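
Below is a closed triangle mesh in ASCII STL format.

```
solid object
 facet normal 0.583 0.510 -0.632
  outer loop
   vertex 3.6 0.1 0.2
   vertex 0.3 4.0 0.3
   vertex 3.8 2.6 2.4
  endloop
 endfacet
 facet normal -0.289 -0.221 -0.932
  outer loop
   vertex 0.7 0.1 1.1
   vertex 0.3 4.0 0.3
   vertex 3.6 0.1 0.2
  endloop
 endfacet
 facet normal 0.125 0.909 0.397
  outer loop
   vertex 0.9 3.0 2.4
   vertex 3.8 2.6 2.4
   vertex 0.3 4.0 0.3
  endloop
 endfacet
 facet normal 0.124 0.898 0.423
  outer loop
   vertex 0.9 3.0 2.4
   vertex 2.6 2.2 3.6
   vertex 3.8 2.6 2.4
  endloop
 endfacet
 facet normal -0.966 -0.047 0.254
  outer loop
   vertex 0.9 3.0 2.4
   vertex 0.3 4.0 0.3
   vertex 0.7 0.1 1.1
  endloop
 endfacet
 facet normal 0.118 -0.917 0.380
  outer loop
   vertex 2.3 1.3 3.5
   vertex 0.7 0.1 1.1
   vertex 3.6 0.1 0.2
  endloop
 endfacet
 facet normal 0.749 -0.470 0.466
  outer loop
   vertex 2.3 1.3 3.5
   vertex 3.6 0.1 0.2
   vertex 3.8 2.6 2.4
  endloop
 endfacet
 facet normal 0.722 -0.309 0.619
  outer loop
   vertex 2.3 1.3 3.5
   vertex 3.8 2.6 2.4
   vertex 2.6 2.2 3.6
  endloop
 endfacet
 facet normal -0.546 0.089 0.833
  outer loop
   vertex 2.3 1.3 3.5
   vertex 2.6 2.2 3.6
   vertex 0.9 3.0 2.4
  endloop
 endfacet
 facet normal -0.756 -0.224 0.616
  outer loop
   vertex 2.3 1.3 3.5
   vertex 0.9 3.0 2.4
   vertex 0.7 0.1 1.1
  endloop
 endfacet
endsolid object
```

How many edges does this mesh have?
15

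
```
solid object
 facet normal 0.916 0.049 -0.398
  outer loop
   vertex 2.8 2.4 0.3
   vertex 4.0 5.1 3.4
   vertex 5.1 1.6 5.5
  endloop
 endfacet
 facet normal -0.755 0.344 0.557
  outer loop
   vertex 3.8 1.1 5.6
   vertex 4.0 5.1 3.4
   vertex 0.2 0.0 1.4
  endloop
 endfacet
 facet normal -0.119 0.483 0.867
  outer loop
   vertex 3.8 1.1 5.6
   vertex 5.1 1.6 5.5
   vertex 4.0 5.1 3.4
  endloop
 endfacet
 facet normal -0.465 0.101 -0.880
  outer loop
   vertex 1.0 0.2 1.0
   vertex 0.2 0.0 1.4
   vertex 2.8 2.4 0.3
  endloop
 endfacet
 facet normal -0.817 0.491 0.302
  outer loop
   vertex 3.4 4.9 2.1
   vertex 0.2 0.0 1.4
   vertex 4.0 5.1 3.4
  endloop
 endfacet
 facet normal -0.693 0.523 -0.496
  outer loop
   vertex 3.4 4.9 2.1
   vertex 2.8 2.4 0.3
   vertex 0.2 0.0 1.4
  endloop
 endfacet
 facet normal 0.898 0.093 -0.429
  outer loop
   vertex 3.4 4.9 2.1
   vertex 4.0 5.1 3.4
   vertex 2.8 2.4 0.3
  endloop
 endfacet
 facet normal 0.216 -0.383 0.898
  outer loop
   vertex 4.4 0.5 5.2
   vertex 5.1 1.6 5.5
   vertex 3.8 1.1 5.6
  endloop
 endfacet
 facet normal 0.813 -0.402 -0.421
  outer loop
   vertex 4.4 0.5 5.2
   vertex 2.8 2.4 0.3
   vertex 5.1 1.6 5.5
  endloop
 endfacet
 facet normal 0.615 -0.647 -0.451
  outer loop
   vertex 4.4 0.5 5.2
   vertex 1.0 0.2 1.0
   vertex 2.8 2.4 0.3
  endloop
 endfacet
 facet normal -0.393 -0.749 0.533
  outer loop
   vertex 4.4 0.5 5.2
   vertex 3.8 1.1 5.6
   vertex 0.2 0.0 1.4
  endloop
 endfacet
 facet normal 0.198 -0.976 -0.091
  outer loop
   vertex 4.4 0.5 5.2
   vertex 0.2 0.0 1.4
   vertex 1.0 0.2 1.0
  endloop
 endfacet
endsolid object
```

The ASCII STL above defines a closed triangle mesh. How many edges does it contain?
18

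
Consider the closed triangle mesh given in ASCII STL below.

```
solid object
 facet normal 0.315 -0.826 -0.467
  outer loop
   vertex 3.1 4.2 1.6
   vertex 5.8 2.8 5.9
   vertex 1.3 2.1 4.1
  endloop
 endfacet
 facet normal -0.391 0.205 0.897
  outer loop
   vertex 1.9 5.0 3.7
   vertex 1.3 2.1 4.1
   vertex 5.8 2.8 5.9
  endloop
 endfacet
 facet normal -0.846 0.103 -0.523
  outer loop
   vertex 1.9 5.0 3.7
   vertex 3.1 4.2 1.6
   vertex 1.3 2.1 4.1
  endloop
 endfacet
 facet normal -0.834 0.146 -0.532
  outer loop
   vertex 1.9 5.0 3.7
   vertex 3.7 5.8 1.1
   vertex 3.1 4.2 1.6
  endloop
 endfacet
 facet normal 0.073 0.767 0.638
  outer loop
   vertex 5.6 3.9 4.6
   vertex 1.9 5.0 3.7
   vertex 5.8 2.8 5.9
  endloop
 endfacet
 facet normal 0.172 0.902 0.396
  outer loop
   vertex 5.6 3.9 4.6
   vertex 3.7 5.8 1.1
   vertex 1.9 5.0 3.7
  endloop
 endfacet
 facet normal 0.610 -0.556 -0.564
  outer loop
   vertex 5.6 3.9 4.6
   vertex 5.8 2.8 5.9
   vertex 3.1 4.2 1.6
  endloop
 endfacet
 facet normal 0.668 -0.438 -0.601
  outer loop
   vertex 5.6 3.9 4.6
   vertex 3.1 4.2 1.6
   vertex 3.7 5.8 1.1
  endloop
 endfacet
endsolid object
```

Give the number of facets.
8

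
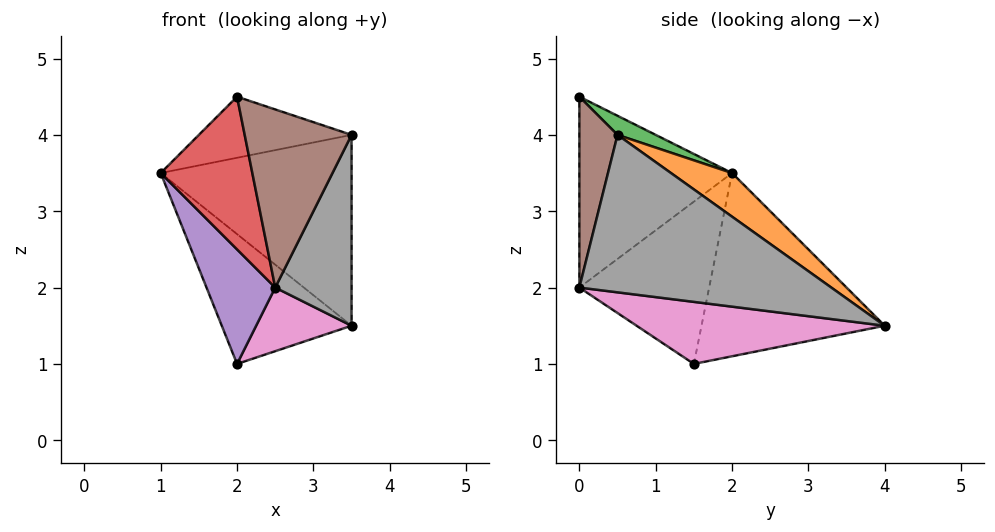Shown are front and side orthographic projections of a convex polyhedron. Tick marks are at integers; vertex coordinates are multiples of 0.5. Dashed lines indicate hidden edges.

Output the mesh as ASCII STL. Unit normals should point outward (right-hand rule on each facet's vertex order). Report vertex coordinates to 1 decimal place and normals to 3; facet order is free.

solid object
 facet normal -0.746 0.529 -0.404
  outer loop
   vertex 2.0 1.5 1.0
   vertex 1.0 2.0 3.5
   vertex 3.5 4.0 1.5
  endloop
 endfacet
 facet normal 0.183 0.571 0.800
  outer loop
   vertex 3.5 0.5 4.0
   vertex 3.5 4.0 1.5
   vertex 1.0 2.0 3.5
  endloop
 endfacet
 facet normal 0.123 0.492 0.862
  outer loop
   vertex 3.5 0.5 4.0
   vertex 1.0 2.0 3.5
   vertex 2.0 0.0 4.5
  endloop
 endfacet
 facet normal -0.845 -0.507 -0.169
  outer loop
   vertex 2.5 0.0 2.0
   vertex 2.0 0.0 4.5
   vertex 1.0 2.0 3.5
  endloop
 endfacet
 facet normal -0.855 -0.453 -0.252
  outer loop
   vertex 2.5 0.0 2.0
   vertex 1.0 2.0 3.5
   vertex 2.0 1.5 1.0
  endloop
 endfacet
 facet normal 0.336 -0.940 0.067
  outer loop
   vertex 2.5 0.0 2.0
   vertex 3.5 0.5 4.0
   vertex 2.0 0.0 4.5
  endloop
 endfacet
 facet normal 0.658 -0.253 -0.709
  outer loop
   vertex 2.5 0.0 2.0
   vertex 2.0 1.5 1.0
   vertex 3.5 4.0 1.5
  endloop
 endfacet
 facet normal 0.887 -0.269 -0.376
  outer loop
   vertex 2.5 0.0 2.0
   vertex 3.5 4.0 1.5
   vertex 3.5 0.5 4.0
  endloop
 endfacet
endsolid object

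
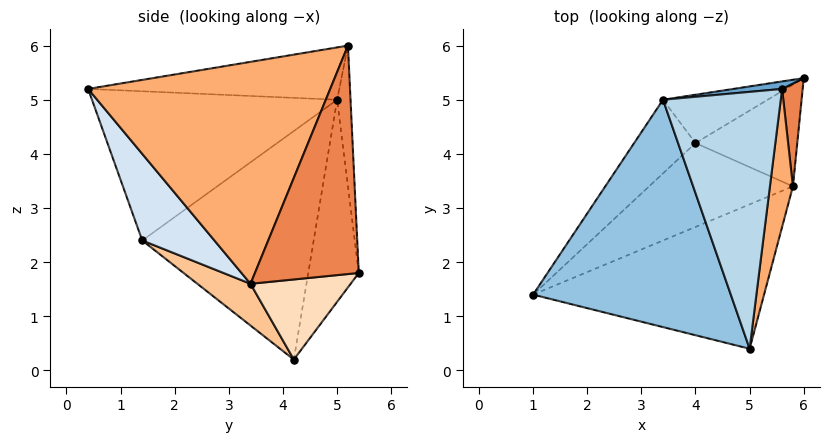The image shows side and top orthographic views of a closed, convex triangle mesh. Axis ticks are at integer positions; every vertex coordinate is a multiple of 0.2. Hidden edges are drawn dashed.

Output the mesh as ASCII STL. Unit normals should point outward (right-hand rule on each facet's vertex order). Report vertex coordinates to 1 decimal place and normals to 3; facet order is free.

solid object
 facet normal -0.107 0.994 0.037
  outer loop
   vertex 3.4 5.0 5.0
   vertex 5.6 5.2 6.0
   vertex 6.0 5.4 1.8
  endloop
 endfacet
 facet normal -0.593 -0.172 0.786
  outer loop
   vertex 3.4 5.0 5.0
   vertex 1.0 1.4 2.4
   vertex 5.0 0.4 5.2
  endloop
 endfacet
 facet normal -0.404 -0.101 0.909
  outer loop
   vertex 3.4 5.0 5.0
   vertex 5.0 0.4 5.2
   vertex 5.6 5.2 6.0
  endloop
 endfacet
 facet normal 0.223 -0.773 -0.594
  outer loop
   vertex 5.8 3.4 1.6
   vertex 5.0 0.4 5.2
   vertex 1.0 1.4 2.4
  endloop
 endfacet
 facet normal 0.990 -0.108 0.089
  outer loop
   vertex 5.8 3.4 1.6
   vertex 6.0 5.4 1.8
   vertex 5.6 5.2 6.0
  endloop
 endfacet
 facet normal 0.985 -0.140 0.102
  outer loop
   vertex 5.8 3.4 1.6
   vertex 5.6 5.2 6.0
   vertex 5.0 0.4 5.2
  endloop
 endfacet
 facet normal 0.192 -0.725 -0.661
  outer loop
   vertex 4.0 4.2 0.2
   vertex 5.8 3.4 1.6
   vertex 1.0 1.4 2.4
  endloop
 endfacet
 facet normal 0.618 0.017 -0.786
  outer loop
   vertex 4.0 4.2 0.2
   vertex 6.0 5.4 1.8
   vertex 5.8 3.4 1.6
  endloop
 endfacet
 facet normal -0.743 0.639 -0.199
  outer loop
   vertex 4.0 4.2 0.2
   vertex 1.0 1.4 2.4
   vertex 3.4 5.0 5.0
  endloop
 endfacet
 facet normal -0.383 0.902 -0.198
  outer loop
   vertex 4.0 4.2 0.2
   vertex 3.4 5.0 5.0
   vertex 6.0 5.4 1.8
  endloop
 endfacet
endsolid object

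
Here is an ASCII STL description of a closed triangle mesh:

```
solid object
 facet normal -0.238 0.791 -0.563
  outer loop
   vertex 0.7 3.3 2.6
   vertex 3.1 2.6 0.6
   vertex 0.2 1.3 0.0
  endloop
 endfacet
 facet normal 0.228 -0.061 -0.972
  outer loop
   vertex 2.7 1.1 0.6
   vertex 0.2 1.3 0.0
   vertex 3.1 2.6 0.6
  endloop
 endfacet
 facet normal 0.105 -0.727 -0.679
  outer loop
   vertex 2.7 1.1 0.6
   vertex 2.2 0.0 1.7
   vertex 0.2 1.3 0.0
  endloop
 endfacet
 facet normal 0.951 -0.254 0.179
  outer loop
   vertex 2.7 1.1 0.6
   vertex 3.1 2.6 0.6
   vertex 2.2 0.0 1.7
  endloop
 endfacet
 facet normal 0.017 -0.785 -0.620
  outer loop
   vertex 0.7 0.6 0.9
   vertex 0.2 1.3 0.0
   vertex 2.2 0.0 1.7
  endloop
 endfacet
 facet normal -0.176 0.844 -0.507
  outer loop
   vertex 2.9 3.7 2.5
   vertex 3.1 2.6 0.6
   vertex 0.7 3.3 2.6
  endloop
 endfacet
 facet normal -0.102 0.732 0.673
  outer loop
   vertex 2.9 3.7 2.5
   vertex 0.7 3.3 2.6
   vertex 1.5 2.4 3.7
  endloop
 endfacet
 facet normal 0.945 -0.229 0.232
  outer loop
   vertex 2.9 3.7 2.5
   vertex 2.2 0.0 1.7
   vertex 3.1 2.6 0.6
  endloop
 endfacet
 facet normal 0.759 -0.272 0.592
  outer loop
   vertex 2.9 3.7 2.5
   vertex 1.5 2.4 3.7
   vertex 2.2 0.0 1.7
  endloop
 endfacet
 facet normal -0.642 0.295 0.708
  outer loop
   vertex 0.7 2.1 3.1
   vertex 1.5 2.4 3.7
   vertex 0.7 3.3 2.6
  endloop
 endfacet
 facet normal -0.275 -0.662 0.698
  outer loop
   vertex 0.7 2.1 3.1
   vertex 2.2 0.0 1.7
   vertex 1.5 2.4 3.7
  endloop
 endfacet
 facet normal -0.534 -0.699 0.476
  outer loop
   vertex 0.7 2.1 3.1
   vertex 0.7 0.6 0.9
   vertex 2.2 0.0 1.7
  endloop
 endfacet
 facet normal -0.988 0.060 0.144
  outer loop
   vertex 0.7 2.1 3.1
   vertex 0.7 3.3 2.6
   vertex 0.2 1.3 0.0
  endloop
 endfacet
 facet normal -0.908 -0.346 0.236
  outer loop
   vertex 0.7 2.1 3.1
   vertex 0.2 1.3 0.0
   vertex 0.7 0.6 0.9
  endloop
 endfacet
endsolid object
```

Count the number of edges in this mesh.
21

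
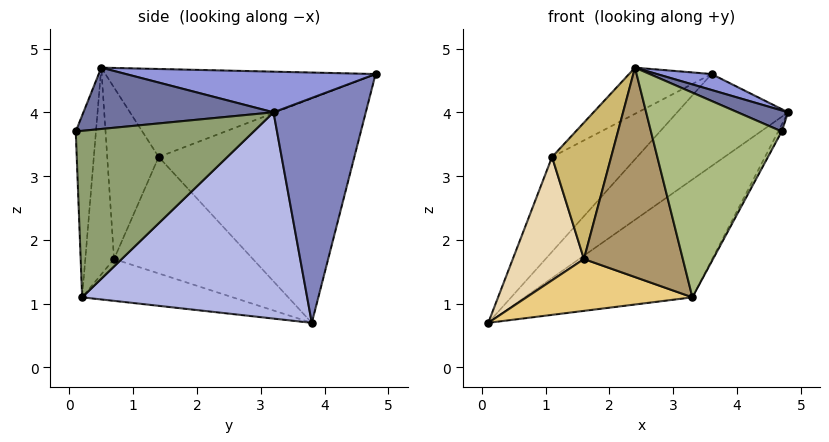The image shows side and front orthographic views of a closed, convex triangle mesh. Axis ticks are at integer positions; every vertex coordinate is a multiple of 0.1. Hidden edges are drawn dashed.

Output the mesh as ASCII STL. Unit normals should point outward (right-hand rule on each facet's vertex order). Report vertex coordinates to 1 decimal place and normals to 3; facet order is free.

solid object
 facet normal 0.382 -0.101 0.919
  outer loop
   vertex 2.4 0.5 4.7
   vertex 4.7 0.1 3.7
   vertex 4.8 3.2 4.0
  endloop
 endfacet
 facet normal 0.506 0.609 -0.611
  outer loop
   vertex 3.6 4.8 4.6
   vertex 4.8 3.2 4.0
   vertex 0.1 3.8 0.7
  endloop
 endfacet
 facet normal 0.360 -0.079 0.930
  outer loop
   vertex 3.6 4.8 4.6
   vertex 2.4 0.5 4.7
   vertex 4.8 3.2 4.0
  endloop
 endfacet
 facet normal 0.558 0.416 -0.719
  outer loop
   vertex 3.3 0.2 1.1
   vertex 0.1 3.8 0.7
   vertex 4.8 3.2 4.0
  endloop
 endfacet
 facet normal 0.881 0.017 -0.474
  outer loop
   vertex 3.3 0.2 1.1
   vertex 4.8 3.2 4.0
   vertex 4.7 0.1 3.7
  endloop
 endfacet
 facet normal -0.153 -0.987 0.044
  outer loop
   vertex 3.3 0.2 1.1
   vertex 4.7 0.1 3.7
   vertex 2.4 0.5 4.7
  endloop
 endfacet
 facet normal -0.744 0.323 0.585
  outer loop
   vertex 1.1 1.4 3.3
   vertex 3.6 4.8 4.6
   vertex 0.1 3.8 0.7
  endloop
 endfacet
 facet normal -0.651 0.199 0.732
  outer loop
   vertex 1.1 1.4 3.3
   vertex 2.4 0.5 4.7
   vertex 3.6 4.8 4.6
  endloop
 endfacet
 facet normal -0.279 -0.960 0.010
  outer loop
   vertex 1.6 0.7 1.7
   vertex 3.3 0.2 1.1
   vertex 2.4 0.5 4.7
  endloop
 endfacet
 facet normal -0.652 -0.748 0.124
  outer loop
   vertex 1.6 0.7 1.7
   vertex 2.4 0.5 4.7
   vertex 1.1 1.4 3.3
  endloop
 endfacet
 facet normal -0.412 -0.454 -0.790
  outer loop
   vertex 1.6 0.7 1.7
   vertex 0.1 3.8 0.7
   vertex 3.3 0.2 1.1
  endloop
 endfacet
 facet normal -0.887 -0.455 -0.078
  outer loop
   vertex 1.6 0.7 1.7
   vertex 1.1 1.4 3.3
   vertex 0.1 3.8 0.7
  endloop
 endfacet
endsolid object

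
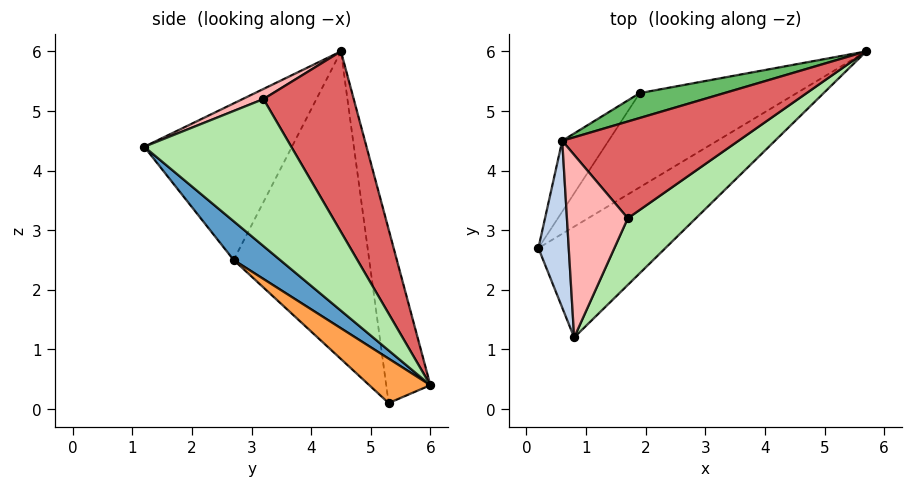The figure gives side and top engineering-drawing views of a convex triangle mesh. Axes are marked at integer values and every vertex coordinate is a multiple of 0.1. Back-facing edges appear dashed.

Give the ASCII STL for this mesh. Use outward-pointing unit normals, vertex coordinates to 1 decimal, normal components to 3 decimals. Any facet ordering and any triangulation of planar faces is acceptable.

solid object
 facet normal 0.197 -0.738 -0.645
  outer loop
   vertex 0.8 1.2 4.4
   vertex 0.2 2.7 2.5
   vertex 5.7 6.0 0.4
  endloop
 endfacet
 facet normal -0.971 -0.150 0.188
  outer loop
   vertex 0.6 4.5 6.0
   vertex 0.2 2.7 2.5
   vertex 0.8 1.2 4.4
  endloop
 endfacet
 facet normal 0.186 -0.729 -0.658
  outer loop
   vertex 1.9 5.3 0.1
   vertex 5.7 6.0 0.4
   vertex 0.2 2.7 2.5
  endloop
 endfacet
 facet normal -0.881 0.454 -0.133
  outer loop
   vertex 1.9 5.3 0.1
   vertex 0.2 2.7 2.5
   vertex 0.6 4.5 6.0
  endloop
 endfacet
 facet normal -0.187 0.978 0.091
  outer loop
   vertex 1.9 5.3 0.1
   vertex 0.6 4.5 6.0
   vertex 5.7 6.0 0.4
  endloop
 endfacet
 facet normal 0.786 -0.499 0.364
  outer loop
   vertex 1.7 3.2 5.2
   vertex 0.8 1.2 4.4
   vertex 5.7 6.0 0.4
  endloop
 endfacet
 facet normal 0.705 0.173 0.688
  outer loop
   vertex 1.7 3.2 5.2
   vertex 5.7 6.0 0.4
   vertex 0.6 4.5 6.0
  endloop
 endfacet
 facet normal 0.148 -0.424 0.893
  outer loop
   vertex 1.7 3.2 5.2
   vertex 0.6 4.5 6.0
   vertex 0.8 1.2 4.4
  endloop
 endfacet
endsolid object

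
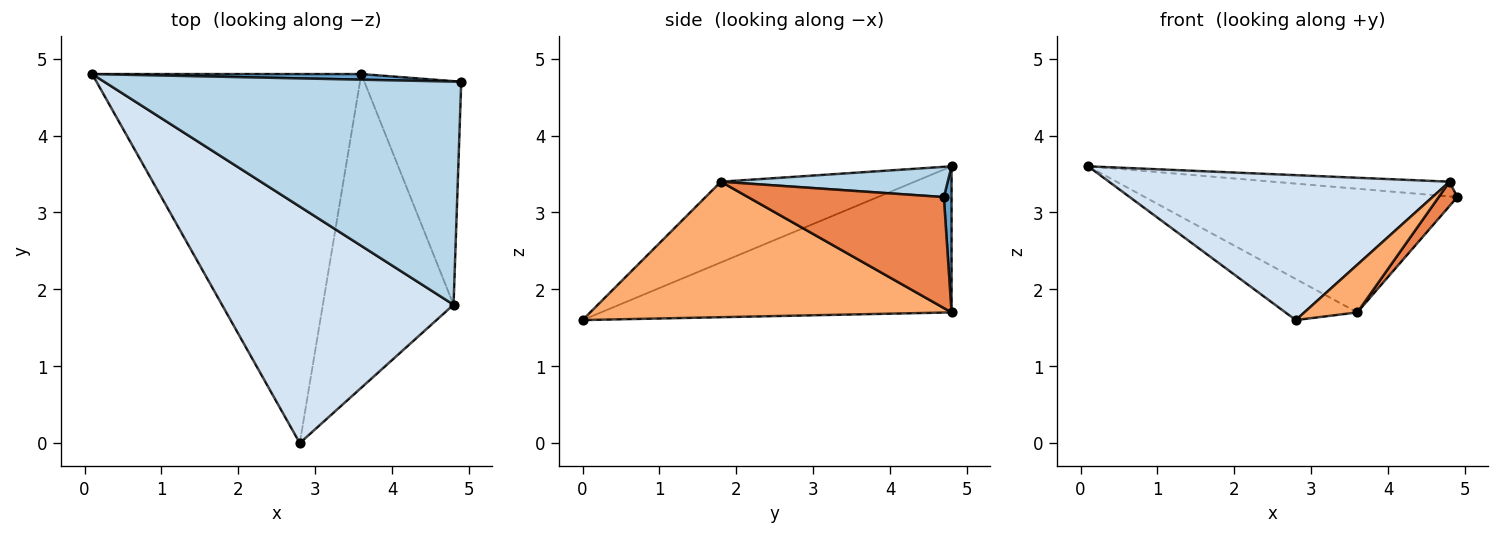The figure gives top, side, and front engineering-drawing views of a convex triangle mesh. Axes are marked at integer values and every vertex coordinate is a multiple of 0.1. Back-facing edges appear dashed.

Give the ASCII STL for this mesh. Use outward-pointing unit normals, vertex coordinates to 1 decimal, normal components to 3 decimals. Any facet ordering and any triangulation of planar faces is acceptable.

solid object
 facet normal 0.025 0.999 0.045
  outer loop
   vertex 3.6 4.8 1.7
   vertex 0.1 4.8 3.6
   vertex 4.9 4.7 3.2
  endloop
 endfacet
 facet normal -0.475 0.097 -0.875
  outer loop
   vertex 3.6 4.8 1.7
   vertex 2.8 0.0 1.6
   vertex 0.1 4.8 3.6
  endloop
 endfacet
 facet normal 0.084 0.066 0.994
  outer loop
   vertex 4.8 1.8 3.4
   vertex 4.9 4.7 3.2
   vertex 0.1 4.8 3.6
  endloop
 endfacet
 facet normal -0.285 -0.501 0.817
  outer loop
   vertex 4.8 1.8 3.4
   vertex 0.1 4.8 3.6
   vertex 2.8 0.0 1.6
  endloop
 endfacet
 facet normal 0.751 -0.071 -0.656
  outer loop
   vertex 4.8 1.8 3.4
   vertex 3.6 4.8 1.7
   vertex 4.9 4.7 3.2
  endloop
 endfacet
 facet normal 0.716 -0.105 -0.690
  outer loop
   vertex 4.8 1.8 3.4
   vertex 2.8 0.0 1.6
   vertex 3.6 4.8 1.7
  endloop
 endfacet
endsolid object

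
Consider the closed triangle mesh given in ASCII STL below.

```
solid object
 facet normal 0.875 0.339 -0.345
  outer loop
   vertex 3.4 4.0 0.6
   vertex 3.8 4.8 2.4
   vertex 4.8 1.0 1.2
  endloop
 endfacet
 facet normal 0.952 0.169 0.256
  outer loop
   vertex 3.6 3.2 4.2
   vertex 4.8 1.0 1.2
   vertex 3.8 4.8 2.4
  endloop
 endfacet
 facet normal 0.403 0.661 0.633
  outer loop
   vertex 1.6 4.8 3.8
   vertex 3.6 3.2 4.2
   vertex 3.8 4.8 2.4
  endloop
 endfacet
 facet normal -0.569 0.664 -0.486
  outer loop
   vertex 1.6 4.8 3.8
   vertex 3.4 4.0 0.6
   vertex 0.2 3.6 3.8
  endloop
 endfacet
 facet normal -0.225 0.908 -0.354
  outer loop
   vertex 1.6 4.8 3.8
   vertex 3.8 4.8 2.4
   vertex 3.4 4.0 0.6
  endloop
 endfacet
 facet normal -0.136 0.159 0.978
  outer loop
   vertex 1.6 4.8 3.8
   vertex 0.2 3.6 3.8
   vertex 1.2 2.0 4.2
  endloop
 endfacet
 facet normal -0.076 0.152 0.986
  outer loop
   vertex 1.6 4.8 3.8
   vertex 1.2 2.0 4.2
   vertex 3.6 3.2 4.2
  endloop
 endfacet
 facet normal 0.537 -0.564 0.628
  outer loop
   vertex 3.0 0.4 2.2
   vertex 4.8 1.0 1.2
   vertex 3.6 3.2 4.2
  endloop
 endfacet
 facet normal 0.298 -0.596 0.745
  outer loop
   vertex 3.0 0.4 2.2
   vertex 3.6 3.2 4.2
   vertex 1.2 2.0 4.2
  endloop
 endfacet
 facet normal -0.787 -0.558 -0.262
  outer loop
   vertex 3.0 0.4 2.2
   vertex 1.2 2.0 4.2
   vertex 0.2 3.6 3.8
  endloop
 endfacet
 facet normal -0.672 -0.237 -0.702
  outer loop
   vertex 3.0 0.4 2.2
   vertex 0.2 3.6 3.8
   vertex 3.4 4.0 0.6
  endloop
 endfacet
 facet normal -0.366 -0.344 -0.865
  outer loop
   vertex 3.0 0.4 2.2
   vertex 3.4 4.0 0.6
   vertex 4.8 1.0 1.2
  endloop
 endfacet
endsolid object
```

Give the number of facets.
12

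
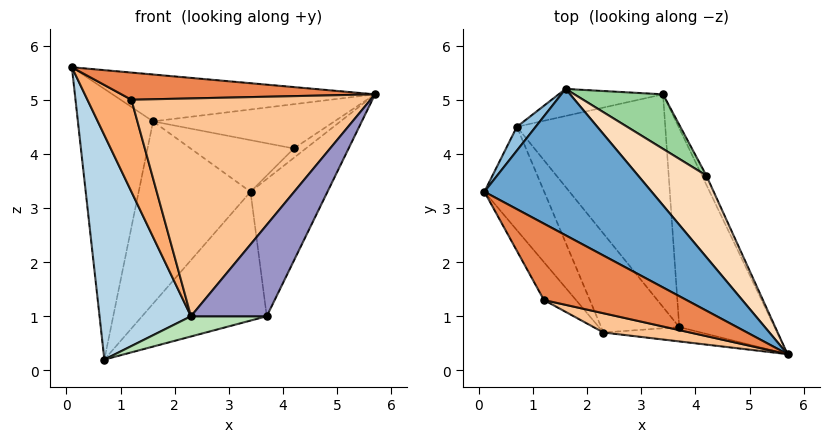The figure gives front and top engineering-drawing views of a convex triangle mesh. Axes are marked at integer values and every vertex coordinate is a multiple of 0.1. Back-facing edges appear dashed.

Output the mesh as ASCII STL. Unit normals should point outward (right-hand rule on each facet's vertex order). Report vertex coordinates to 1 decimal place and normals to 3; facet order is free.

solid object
 facet normal 0.241 0.296 0.924
  outer loop
   vertex 1.6 5.2 4.6
   vertex 0.1 3.3 5.6
   vertex 5.7 0.3 5.1
  endloop
 endfacet
 facet normal -0.769 0.637 0.056
  outer loop
   vertex 0.7 4.5 0.2
   vertex 0.1 3.3 5.6
   vertex 1.6 5.2 4.6
  endloop
 endfacet
 facet normal -0.890 -0.415 -0.191
  outer loop
   vertex 2.3 0.7 1.0
   vertex 0.1 3.3 5.6
   vertex 0.7 4.5 0.2
  endloop
 endfacet
 facet normal -0.051 0.988 -0.147
  outer loop
   vertex 3.4 5.1 3.3
   vertex 0.7 4.5 0.2
   vertex 1.6 5.2 4.6
  endloop
 endfacet
 facet normal -0.095 -0.334 0.938
  outer loop
   vertex 1.2 1.3 5.0
   vertex 5.7 0.3 5.1
   vertex 0.1 3.3 5.6
  endloop
 endfacet
 facet normal -0.884 -0.433 -0.178
  outer loop
   vertex 1.2 1.3 5.0
   vertex 0.1 3.3 5.6
   vertex 2.3 0.7 1.0
  endloop
 endfacet
 facet normal -0.218 -0.972 0.086
  outer loop
   vertex 1.2 1.3 5.0
   vertex 2.3 0.7 1.0
   vertex 5.7 0.3 5.1
  endloop
 endfacet
 facet normal 0.420 0.433 0.798
  outer loop
   vertex 4.2 3.6 4.1
   vertex 1.6 5.2 4.6
   vertex 5.7 0.3 5.1
  endloop
 endfacet
 facet normal 0.898 0.315 -0.307
  outer loop
   vertex 4.2 3.6 4.1
   vertex 5.7 0.3 5.1
   vertex 3.4 5.1 3.3
  endloop
 endfacet
 facet normal 0.490 0.599 0.633
  outer loop
   vertex 4.2 3.6 4.1
   vertex 3.4 5.1 3.3
   vertex 1.6 5.2 4.6
  endloop
 endfacet
 facet normal 0.014 -0.200 -0.980
  outer loop
   vertex 3.7 0.8 1.0
   vertex 2.3 0.7 1.0
   vertex 0.7 4.5 0.2
  endloop
 endfacet
 facet normal 0.655 0.391 -0.646
  outer loop
   vertex 3.7 0.8 1.0
   vertex 0.7 4.5 0.2
   vertex 3.4 5.1 3.3
  endloop
 endfacet
 facet normal 0.070 -0.985 -0.155
  outer loop
   vertex 3.7 0.8 1.0
   vertex 5.7 0.3 5.1
   vertex 2.3 0.7 1.0
  endloop
 endfacet
 facet normal 0.877 0.272 -0.395
  outer loop
   vertex 3.7 0.8 1.0
   vertex 3.4 5.1 3.3
   vertex 5.7 0.3 5.1
  endloop
 endfacet
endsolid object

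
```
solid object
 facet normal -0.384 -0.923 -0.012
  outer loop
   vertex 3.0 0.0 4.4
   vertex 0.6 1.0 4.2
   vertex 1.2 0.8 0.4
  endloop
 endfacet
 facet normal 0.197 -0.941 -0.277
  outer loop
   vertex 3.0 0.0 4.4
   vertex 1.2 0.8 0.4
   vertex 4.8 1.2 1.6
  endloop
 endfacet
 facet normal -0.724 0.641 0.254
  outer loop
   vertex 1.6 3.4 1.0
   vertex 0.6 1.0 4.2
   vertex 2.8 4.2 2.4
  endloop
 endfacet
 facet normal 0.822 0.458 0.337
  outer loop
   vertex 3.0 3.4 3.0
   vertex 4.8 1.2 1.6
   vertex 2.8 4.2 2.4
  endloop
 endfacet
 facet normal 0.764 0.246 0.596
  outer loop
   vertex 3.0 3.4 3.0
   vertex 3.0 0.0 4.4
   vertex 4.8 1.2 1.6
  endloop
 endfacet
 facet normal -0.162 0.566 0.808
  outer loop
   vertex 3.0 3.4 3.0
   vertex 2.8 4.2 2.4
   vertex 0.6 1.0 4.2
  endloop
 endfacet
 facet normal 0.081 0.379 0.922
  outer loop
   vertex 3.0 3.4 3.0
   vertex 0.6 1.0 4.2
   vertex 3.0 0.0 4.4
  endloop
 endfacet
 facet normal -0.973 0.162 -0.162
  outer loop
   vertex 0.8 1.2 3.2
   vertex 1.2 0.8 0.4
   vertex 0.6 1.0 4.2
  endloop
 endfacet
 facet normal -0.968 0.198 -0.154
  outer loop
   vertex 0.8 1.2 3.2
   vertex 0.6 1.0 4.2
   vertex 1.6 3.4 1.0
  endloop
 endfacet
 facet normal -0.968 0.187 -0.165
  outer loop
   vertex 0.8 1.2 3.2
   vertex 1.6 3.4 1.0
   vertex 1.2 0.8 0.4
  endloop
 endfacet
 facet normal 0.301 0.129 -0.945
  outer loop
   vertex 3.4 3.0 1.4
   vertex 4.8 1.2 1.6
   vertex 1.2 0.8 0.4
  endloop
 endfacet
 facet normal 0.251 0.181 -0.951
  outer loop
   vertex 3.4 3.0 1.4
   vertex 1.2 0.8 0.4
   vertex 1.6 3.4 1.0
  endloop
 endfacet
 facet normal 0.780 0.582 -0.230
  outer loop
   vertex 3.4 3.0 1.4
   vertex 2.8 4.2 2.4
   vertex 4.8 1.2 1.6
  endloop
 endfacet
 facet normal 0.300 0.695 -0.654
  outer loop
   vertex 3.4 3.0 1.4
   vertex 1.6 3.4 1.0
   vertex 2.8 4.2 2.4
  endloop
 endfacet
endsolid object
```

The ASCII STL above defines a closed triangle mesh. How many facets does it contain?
14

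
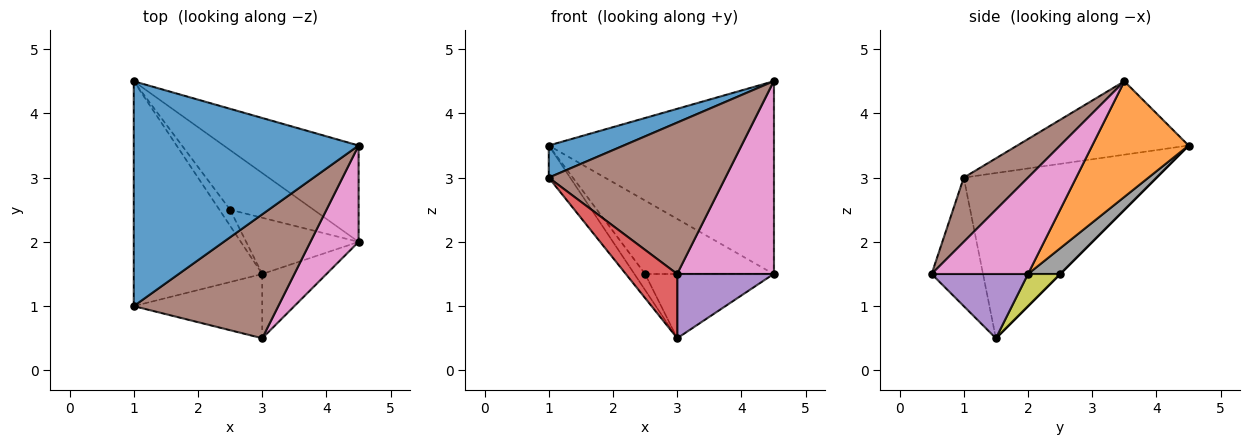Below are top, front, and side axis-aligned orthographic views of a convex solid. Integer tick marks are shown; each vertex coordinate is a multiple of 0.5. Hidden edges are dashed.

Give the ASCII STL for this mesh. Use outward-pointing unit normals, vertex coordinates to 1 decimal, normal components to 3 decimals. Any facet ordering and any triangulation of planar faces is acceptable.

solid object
 facet normal -0.308 -0.135 0.942
  outer loop
   vertex 4.5 3.5 4.5
   vertex 1.0 4.5 3.5
   vertex 1.0 1.0 3.0
  endloop
 endfacet
 facet normal 0.358 0.835 -0.418
  outer loop
   vertex 4.5 3.5 4.5
   vertex 4.5 2.0 1.5
   vertex 1.0 4.5 3.5
  endloop
 endfacet
 facet normal -0.786 0.087 -0.612
  outer loop
   vertex 3.0 1.5 0.5
   vertex 1.0 1.0 3.0
   vertex 1.0 4.5 3.5
  endloop
 endfacet
 facet normal -0.577 -0.577 -0.577
  outer loop
   vertex 3.0 0.5 1.5
   vertex 1.0 1.0 3.0
   vertex 3.0 1.5 0.5
  endloop
 endfacet
 facet normal 0.577 -0.577 -0.577
  outer loop
   vertex 3.0 0.5 1.5
   vertex 3.0 1.5 0.5
   vertex 4.5 2.0 1.5
  endloop
 endfacet
 facet normal 0.271 -0.745 0.610
  outer loop
   vertex 3.0 0.5 1.5
   vertex 4.5 3.5 4.5
   vertex 1.0 1.0 3.0
  endloop
 endfacet
 facet normal 0.667 -0.667 0.333
  outer loop
   vertex 3.0 0.5 1.5
   vertex 4.5 2.0 1.5
   vertex 4.5 3.5 4.5
  endloop
 endfacet
 facet normal 0.190 0.762 -0.619
  outer loop
   vertex 2.5 2.5 1.5
   vertex 1.0 4.5 3.5
   vertex 4.5 2.0 1.5
  endloop
 endfacet
 facet normal 0.185 0.740 -0.647
  outer loop
   vertex 2.5 2.5 1.5
   vertex 4.5 2.0 1.5
   vertex 3.0 1.5 0.5
  endloop
 endfacet
 facet normal 0.000 0.707 -0.707
  outer loop
   vertex 2.5 2.5 1.5
   vertex 3.0 1.5 0.5
   vertex 1.0 4.5 3.5
  endloop
 endfacet
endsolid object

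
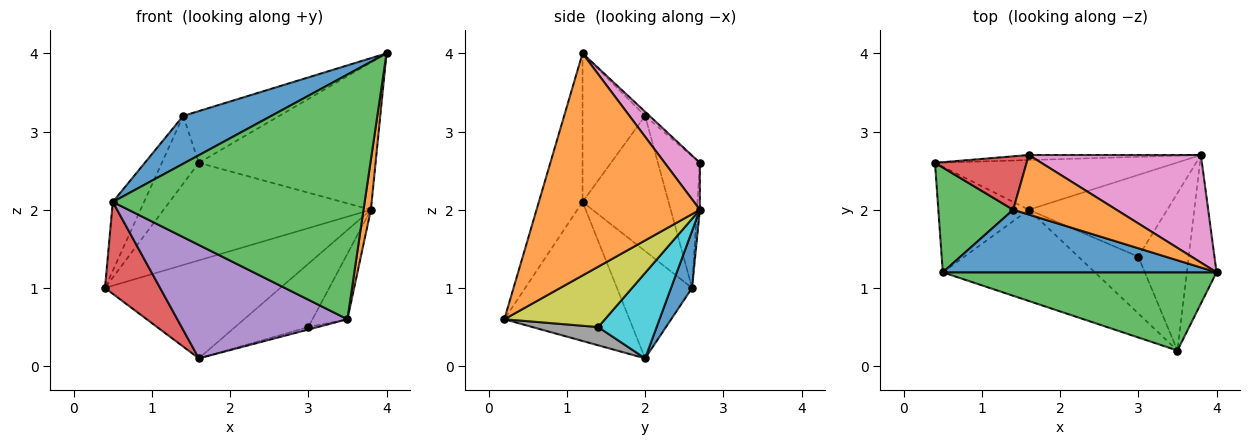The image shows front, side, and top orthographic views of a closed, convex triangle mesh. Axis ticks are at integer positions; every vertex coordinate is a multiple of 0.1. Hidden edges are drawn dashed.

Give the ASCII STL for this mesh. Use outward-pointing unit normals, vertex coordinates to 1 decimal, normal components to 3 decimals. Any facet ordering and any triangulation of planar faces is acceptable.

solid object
 facet normal 0.106 0.887 -0.450
  outer loop
   vertex 3.8 2.7 2.0
   vertex 1.6 2.0 0.1
   vertex 0.4 2.6 1.0
  endloop
 endfacet
 facet normal 0.990 -0.045 -0.132
  outer loop
   vertex 3.8 2.7 2.0
   vertex 4.0 1.2 4.0
   vertex 3.5 0.2 0.6
  endloop
 endfacet
 facet normal -0.163 -0.940 0.300
  outer loop
   vertex 0.5 1.2 2.1
   vertex 3.5 0.2 0.6
   vertex 4.0 1.2 4.0
  endloop
 endfacet
 facet normal -0.666 -0.489 -0.562
  outer loop
   vertex 0.5 1.2 2.1
   vertex 0.4 2.6 1.0
   vertex 1.6 2.0 0.1
  endloop
 endfacet
 facet normal -0.497 -0.676 -0.544
  outer loop
   vertex 0.5 1.2 2.1
   vertex 1.6 2.0 0.1
   vertex 3.5 0.2 0.6
  endloop
 endfacet
 facet normal -0.014 0.999 -0.052
  outer loop
   vertex 1.6 2.7 2.6
   vertex 3.8 2.7 2.0
   vertex 0.4 2.6 1.0
  endloop
 endfacet
 facet normal 0.159 0.797 0.582
  outer loop
   vertex 1.6 2.7 2.6
   vertex 4.0 1.2 4.0
   vertex 3.8 2.7 2.0
  endloop
 endfacet
 facet normal 0.291 0.042 -0.956
  outer loop
   vertex 3.0 1.4 0.5
   vertex 3.5 0.2 0.6
   vertex 1.6 2.0 0.1
  endloop
 endfacet
 facet normal 0.742 0.258 -0.619
  outer loop
   vertex 3.0 1.4 0.5
   vertex 3.8 2.7 2.0
   vertex 3.5 0.2 0.6
  endloop
 endfacet
 facet normal 0.439 0.550 -0.711
  outer loop
   vertex 3.0 1.4 0.5
   vertex 1.6 2.0 0.1
   vertex 3.8 2.7 2.0
  endloop
 endfacet
 facet normal -0.396 -0.558 0.730
  outer loop
   vertex 1.4 2.0 3.2
   vertex 0.5 1.2 2.1
   vertex 4.0 1.2 4.0
  endloop
 endfacet
 facet normal -0.030 0.655 0.755
  outer loop
   vertex 1.4 2.0 3.2
   vertex 4.0 1.2 4.0
   vertex 1.6 2.7 2.6
  endloop
 endfacet
 facet normal -0.834 0.303 0.462
  outer loop
   vertex 1.4 2.0 3.2
   vertex 0.4 2.6 1.0
   vertex 0.5 1.2 2.1
  endloop
 endfacet
 facet normal -0.665 0.586 0.462
  outer loop
   vertex 1.4 2.0 3.2
   vertex 1.6 2.7 2.6
   vertex 0.4 2.6 1.0
  endloop
 endfacet
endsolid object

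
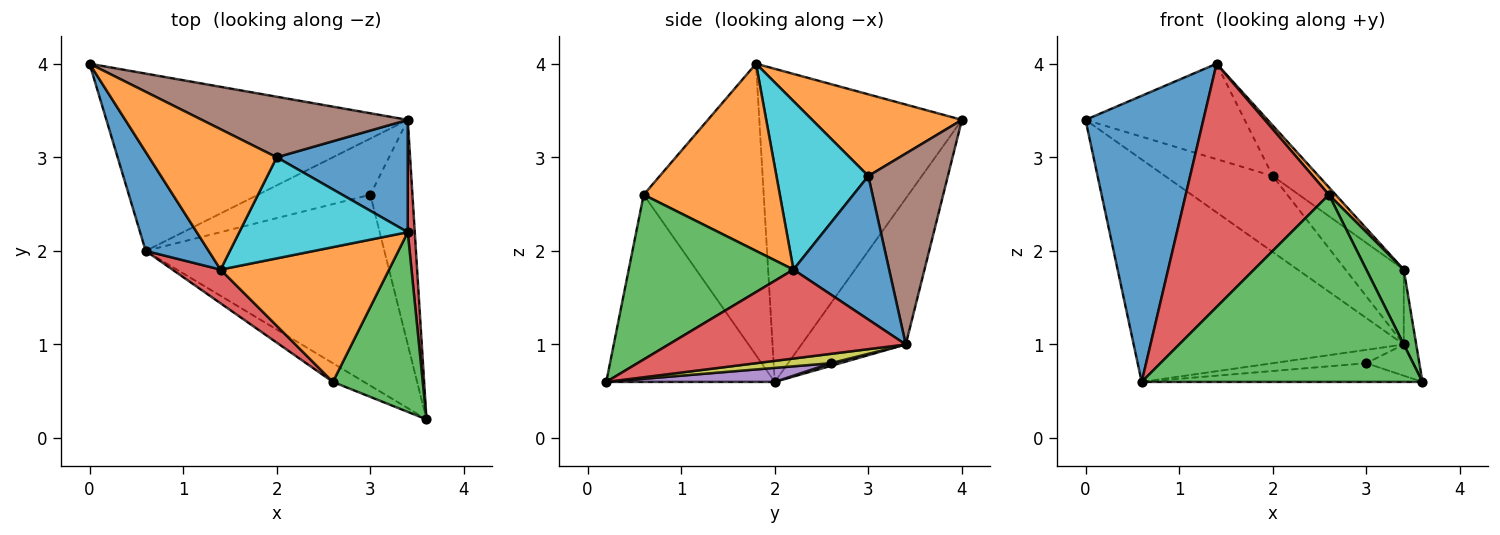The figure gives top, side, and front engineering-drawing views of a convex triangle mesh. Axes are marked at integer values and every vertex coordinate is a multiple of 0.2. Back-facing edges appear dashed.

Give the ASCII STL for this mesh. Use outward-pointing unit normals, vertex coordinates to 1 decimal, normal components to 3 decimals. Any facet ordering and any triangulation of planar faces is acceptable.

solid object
 facet normal -0.852 -0.495 0.171
  outer loop
   vertex 0.6 2.0 0.6
   vertex 1.4 1.8 4.0
   vertex 0.0 4.0 3.4
  endloop
 endfacet
 facet normal 0.468 0.497 0.731
  outer loop
   vertex 2.0 3.0 2.8
   vertex 0.0 4.0 3.4
   vertex 1.4 1.8 4.0
  endloop
 endfacet
 facet normal -0.513 -0.854 -0.085
  outer loop
   vertex 2.6 0.6 2.6
   vertex 0.6 2.0 0.6
   vertex 3.6 0.2 0.6
  endloop
 endfacet
 facet normal -0.639 -0.762 0.106
  outer loop
   vertex 2.6 0.6 2.6
   vertex 1.4 1.8 4.0
   vertex 0.6 2.0 0.6
  endloop
 endfacet
 facet normal 0.058 0.097 -0.994
  outer loop
   vertex 3.0 2.6 0.8
   vertex 3.6 0.2 0.6
   vertex 0.6 2.0 0.6
  endloop
 endfacet
 facet normal 0.500 0.677 0.540
  outer loop
   vertex 3.4 3.4 1.0
   vertex 0.0 4.0 3.4
   vertex 2.0 3.0 2.8
  endloop
 endfacet
 facet normal -0.289 0.749 -0.597
  outer loop
   vertex 3.4 3.4 1.0
   vertex 0.6 2.0 0.6
   vertex 0.0 4.0 3.4
  endloop
 endfacet
 facet normal 0.023 0.232 -0.973
  outer loop
   vertex 3.4 3.4 1.0
   vertex 3.0 2.6 0.8
   vertex 0.6 2.0 0.6
  endloop
 endfacet
 facet normal 0.215 0.134 -0.967
  outer loop
   vertex 3.4 3.4 1.0
   vertex 3.6 0.2 0.6
   vertex 3.0 2.6 0.8
  endloop
 endfacet
 facet normal 0.667 0.333 0.667
  outer loop
   vertex 3.4 2.2 1.8
   vertex 2.0 3.0 2.8
   vertex 1.4 1.8 4.0
  endloop
 endfacet
 facet normal 0.674 0.410 0.615
  outer loop
   vertex 3.4 2.2 1.8
   vertex 3.4 3.4 1.0
   vertex 2.0 3.0 2.8
  endloop
 endfacet
 facet normal 0.743 -0.037 0.669
  outer loop
   vertex 3.4 2.2 1.8
   vertex 1.4 1.8 4.0
   vertex 2.6 0.6 2.6
  endloop
 endfacet
 facet normal 0.861 -0.196 0.470
  outer loop
   vertex 3.4 2.2 1.8
   vertex 2.6 0.6 2.6
   vertex 3.6 0.2 0.6
  endloop
 endfacet
 facet normal 0.996 0.052 0.079
  outer loop
   vertex 3.4 2.2 1.8
   vertex 3.6 0.2 0.6
   vertex 3.4 3.4 1.0
  endloop
 endfacet
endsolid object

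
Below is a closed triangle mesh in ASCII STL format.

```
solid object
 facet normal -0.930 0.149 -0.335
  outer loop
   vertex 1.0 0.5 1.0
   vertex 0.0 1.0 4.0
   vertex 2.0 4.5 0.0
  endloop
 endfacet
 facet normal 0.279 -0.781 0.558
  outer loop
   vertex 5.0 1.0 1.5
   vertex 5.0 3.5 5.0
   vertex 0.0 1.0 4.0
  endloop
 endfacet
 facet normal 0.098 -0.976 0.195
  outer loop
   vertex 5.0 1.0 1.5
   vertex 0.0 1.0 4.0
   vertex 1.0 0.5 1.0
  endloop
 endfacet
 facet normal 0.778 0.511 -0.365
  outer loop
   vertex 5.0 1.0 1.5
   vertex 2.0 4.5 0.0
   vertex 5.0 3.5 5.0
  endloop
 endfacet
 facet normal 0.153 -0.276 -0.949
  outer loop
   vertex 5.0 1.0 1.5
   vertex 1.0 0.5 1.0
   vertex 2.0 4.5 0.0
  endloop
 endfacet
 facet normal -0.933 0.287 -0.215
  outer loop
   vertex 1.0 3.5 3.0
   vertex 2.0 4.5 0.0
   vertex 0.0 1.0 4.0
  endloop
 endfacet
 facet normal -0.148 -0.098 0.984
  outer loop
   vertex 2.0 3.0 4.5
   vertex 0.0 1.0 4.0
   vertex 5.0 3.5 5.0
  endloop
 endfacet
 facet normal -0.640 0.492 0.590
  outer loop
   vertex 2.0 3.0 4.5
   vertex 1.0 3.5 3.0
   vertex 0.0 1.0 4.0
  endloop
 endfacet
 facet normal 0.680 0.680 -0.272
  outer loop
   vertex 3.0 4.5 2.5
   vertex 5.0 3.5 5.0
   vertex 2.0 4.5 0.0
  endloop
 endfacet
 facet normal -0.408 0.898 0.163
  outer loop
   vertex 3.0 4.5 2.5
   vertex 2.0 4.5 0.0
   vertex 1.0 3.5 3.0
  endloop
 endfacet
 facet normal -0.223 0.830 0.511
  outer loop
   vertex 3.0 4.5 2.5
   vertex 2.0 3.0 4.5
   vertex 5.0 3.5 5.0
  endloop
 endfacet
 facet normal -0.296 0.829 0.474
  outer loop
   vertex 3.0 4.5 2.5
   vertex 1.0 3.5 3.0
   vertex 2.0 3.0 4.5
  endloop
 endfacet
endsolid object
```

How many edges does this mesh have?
18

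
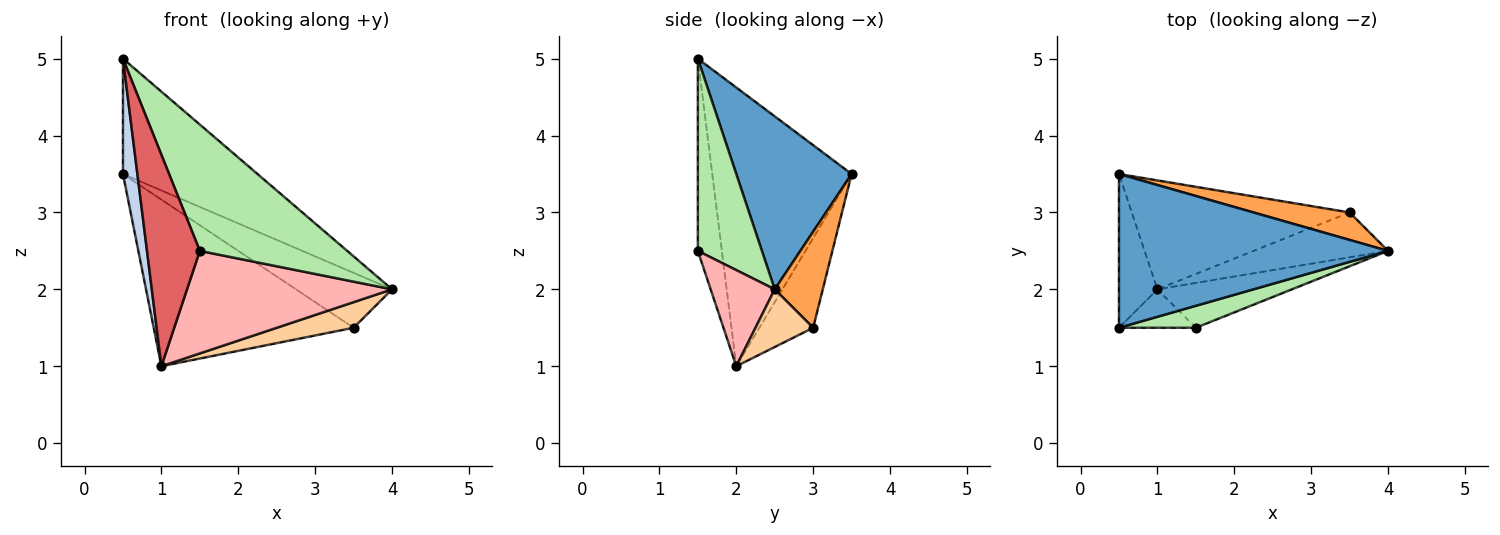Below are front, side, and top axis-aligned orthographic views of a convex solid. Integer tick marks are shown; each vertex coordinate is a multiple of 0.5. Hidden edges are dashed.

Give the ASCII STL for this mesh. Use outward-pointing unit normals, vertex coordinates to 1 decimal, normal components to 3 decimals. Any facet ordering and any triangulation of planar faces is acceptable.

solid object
 facet normal 0.457 0.534 0.711
  outer loop
   vertex 0.5 3.5 3.5
   vertex 0.5 1.5 5.0
   vertex 4.0 2.5 2.0
  endloop
 endfacet
 facet normal -0.985 -0.102 -0.136
  outer loop
   vertex 1.0 2.0 1.0
   vertex 0.5 1.5 5.0
   vertex 0.5 3.5 3.5
  endloop
 endfacet
 facet normal 0.408 0.816 0.408
  outer loop
   vertex 3.5 3.0 1.5
   vertex 0.5 3.5 3.5
   vertex 4.0 2.5 2.0
  endloop
 endfacet
 facet normal 0.349 -0.465 -0.814
  outer loop
   vertex 3.5 3.0 1.5
   vertex 4.0 2.5 2.0
   vertex 1.0 2.0 1.0
  endloop
 endfacet
 facet normal -0.220 0.816 -0.534
  outer loop
   vertex 3.5 3.0 1.5
   vertex 1.0 2.0 1.0
   vertex 0.5 3.5 3.5
  endloop
 endfacet
 facet normal 0.394 -0.906 0.157
  outer loop
   vertex 1.5 1.5 2.5
   vertex 4.0 2.5 2.0
   vertex 0.5 1.5 5.0
  endloop
 endfacet
 facet normal -0.408 -0.898 -0.163
  outer loop
   vertex 1.5 1.5 2.5
   vertex 0.5 1.5 5.0
   vertex 1.0 2.0 1.0
  endloop
 endfacet
 facet normal 0.275 -0.881 -0.385
  outer loop
   vertex 1.5 1.5 2.5
   vertex 1.0 2.0 1.0
   vertex 4.0 2.5 2.0
  endloop
 endfacet
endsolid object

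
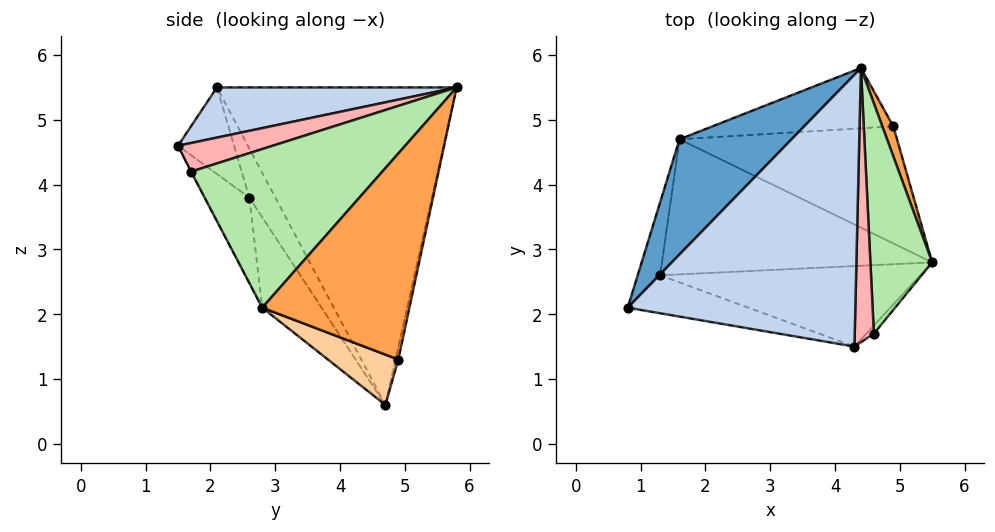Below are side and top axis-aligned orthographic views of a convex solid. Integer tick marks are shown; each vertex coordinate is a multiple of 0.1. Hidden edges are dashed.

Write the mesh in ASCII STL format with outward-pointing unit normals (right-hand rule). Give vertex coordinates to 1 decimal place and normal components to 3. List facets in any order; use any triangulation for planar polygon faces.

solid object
 facet normal -0.695 0.676 0.245
  outer loop
   vertex 1.6 4.7 0.6
   vertex 0.8 2.1 5.5
   vertex 4.4 5.8 5.5
  endloop
 endfacet
 facet normal 0.211 -0.205 0.956
  outer loop
   vertex 4.3 1.5 4.6
   vertex 4.4 5.8 5.5
   vertex 0.8 2.1 5.5
  endloop
 endfacet
 facet normal 0.955 0.292 0.051
  outer loop
   vertex 4.9 4.9 1.3
   vertex 4.4 5.8 5.5
   vertex 5.5 2.8 2.1
  endloop
 endfacet
 facet normal 0.215 -0.293 -0.931
  outer loop
   vertex 4.9 4.9 1.3
   vertex 5.5 2.8 2.1
   vertex 1.6 4.7 0.6
  endloop
 endfacet
 facet normal -0.014 0.977 -0.211
  outer loop
   vertex 4.9 4.9 1.3
   vertex 1.6 4.7 0.6
   vertex 4.4 5.8 5.5
  endloop
 endfacet
 facet normal 0.930 -0.069 0.362
  outer loop
   vertex 4.6 1.7 4.2
   vertex 5.5 2.8 2.1
   vertex 4.4 5.8 5.5
  endloop
 endfacet
 facet normal -0.065 -0.872 -0.485
  outer loop
   vertex 4.6 1.7 4.2
   vertex 4.3 1.5 4.6
   vertex 5.5 2.8 2.1
  endloop
 endfacet
 facet normal 0.824 -0.134 0.551
  outer loop
   vertex 4.6 1.7 4.2
   vertex 4.4 5.8 5.5
   vertex 4.3 1.5 4.6
  endloop
 endfacet
 facet normal -0.184 -0.814 -0.551
  outer loop
   vertex 1.3 2.6 3.8
   vertex 1.6 4.7 0.6
   vertex 5.5 2.8 2.1
  endloop
 endfacet
 facet normal -0.170 -0.839 -0.518
  outer loop
   vertex 1.3 2.6 3.8
   vertex 5.5 2.8 2.1
   vertex 4.3 1.5 4.6
  endloop
 endfacet
 facet normal -0.812 -0.450 -0.371
  outer loop
   vertex 1.3 2.6 3.8
   vertex 0.8 2.1 5.5
   vertex 1.6 4.7 0.6
  endloop
 endfacet
 facet normal -0.243 -0.909 -0.339
  outer loop
   vertex 1.3 2.6 3.8
   vertex 4.3 1.5 4.6
   vertex 0.8 2.1 5.5
  endloop
 endfacet
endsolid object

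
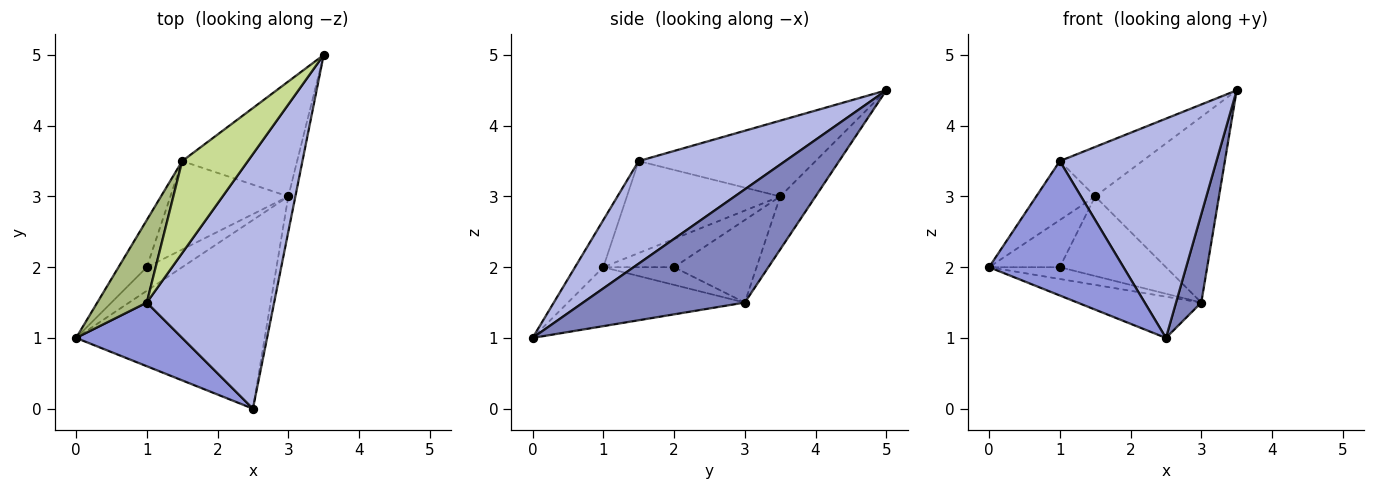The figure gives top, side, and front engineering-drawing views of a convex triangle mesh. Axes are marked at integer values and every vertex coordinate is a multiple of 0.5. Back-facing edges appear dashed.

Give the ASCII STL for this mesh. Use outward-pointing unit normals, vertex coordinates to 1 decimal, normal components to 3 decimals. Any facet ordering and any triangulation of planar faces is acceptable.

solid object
 facet normal -0.292 0.204 -0.934
  outer loop
   vertex 3.0 3.0 1.5
   vertex 2.5 0.0 1.0
   vertex 0.0 1.0 2.0
  endloop
 endfacet
 facet normal 0.986 -0.154 -0.062
  outer loop
   vertex 3.0 3.0 1.5
   vertex 3.5 5.0 4.5
   vertex 2.5 0.0 1.0
  endloop
 endfacet
 facet normal -0.187 -0.888 0.421
  outer loop
   vertex 1.0 1.5 3.5
   vertex 0.0 1.0 2.0
   vertex 2.5 0.0 1.0
  endloop
 endfacet
 facet normal 0.521 -0.557 0.647
  outer loop
   vertex 1.0 1.5 3.5
   vertex 2.5 0.0 1.0
   vertex 3.5 5.0 4.5
  endloop
 endfacet
 facet normal -0.236 0.826 -0.511
  outer loop
   vertex 1.5 3.5 3.0
   vertex 3.5 5.0 4.5
   vertex 3.0 3.0 1.5
  endloop
 endfacet
 facet normal -0.834 0.321 0.449
  outer loop
   vertex 1.5 3.5 3.0
   vertex 0.0 1.0 2.0
   vertex 1.0 1.5 3.5
  endloop
 endfacet
 facet normal -0.713 0.333 0.618
  outer loop
   vertex 1.5 3.5 3.0
   vertex 1.0 1.5 3.5
   vertex 3.5 5.0 4.5
  endloop
 endfacet
 facet normal -0.408 0.408 -0.816
  outer loop
   vertex 1.0 2.0 2.0
   vertex 3.0 3.0 1.5
   vertex 0.0 1.0 2.0
  endloop
 endfacet
 facet normal -0.577 0.577 -0.577
  outer loop
   vertex 1.0 2.0 2.0
   vertex 0.0 1.0 2.0
   vertex 1.5 3.5 3.0
  endloop
 endfacet
 facet normal -0.462 0.593 -0.659
  outer loop
   vertex 1.0 2.0 2.0
   vertex 1.5 3.5 3.0
   vertex 3.0 3.0 1.5
  endloop
 endfacet
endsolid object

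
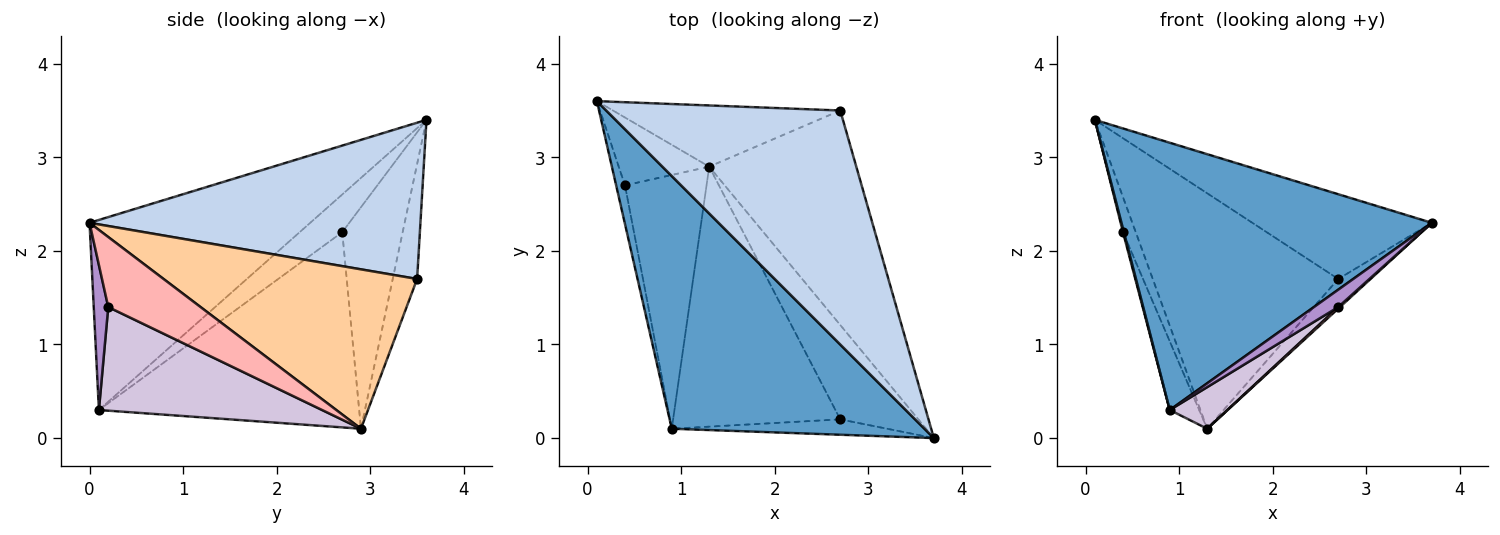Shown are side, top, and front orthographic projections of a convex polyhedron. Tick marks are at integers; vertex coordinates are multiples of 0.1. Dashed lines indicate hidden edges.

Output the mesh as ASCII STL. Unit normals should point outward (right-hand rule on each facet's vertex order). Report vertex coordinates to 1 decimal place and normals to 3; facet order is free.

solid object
 facet normal -0.459 -0.646 0.610
  outer loop
   vertex 0.9 0.1 0.3
   vertex 3.7 0.0 2.3
   vertex 0.1 3.6 3.4
  endloop
 endfacet
 facet normal 0.532 0.288 0.796
  outer loop
   vertex 2.7 3.5 1.7
   vertex 0.1 3.6 3.4
   vertex 3.7 0.0 2.3
  endloop
 endfacet
 facet normal -0.126 0.960 -0.250
  outer loop
   vertex 2.7 3.5 1.7
   vertex 1.3 2.9 0.1
   vertex 0.1 3.6 3.4
  endloop
 endfacet
 facet normal 0.732 0.093 -0.675
  outer loop
   vertex 2.7 3.5 1.7
   vertex 3.7 0.0 2.3
   vertex 1.3 2.9 0.1
  endloop
 endfacet
 facet normal -0.909 0.192 -0.371
  outer loop
   vertex 0.4 2.7 2.2
   vertex 0.1 3.6 3.4
   vertex 1.3 2.9 0.1
  endloop
 endfacet
 facet normal -0.973 -0.021 -0.228
  outer loop
   vertex 0.4 2.7 2.2
   vertex 0.9 0.1 0.3
   vertex 0.1 3.6 3.4
  endloop
 endfacet
 facet normal -0.918 0.104 -0.383
  outer loop
   vertex 0.4 2.7 2.2
   vertex 1.3 2.9 0.1
   vertex 0.9 0.1 0.3
  endloop
 endfacet
 facet normal 0.668 -0.012 -0.744
  outer loop
   vertex 2.7 0.2 1.4
   vertex 1.3 2.9 0.1
   vertex 3.7 0.0 2.3
  endloop
 endfacet
 facet normal 0.408 -0.684 -0.605
  outer loop
   vertex 2.7 0.2 1.4
   vertex 3.7 0.0 2.3
   vertex 0.9 0.1 0.3
  endloop
 endfacet
 facet normal 0.522 -0.135 -0.842
  outer loop
   vertex 2.7 0.2 1.4
   vertex 0.9 0.1 0.3
   vertex 1.3 2.9 0.1
  endloop
 endfacet
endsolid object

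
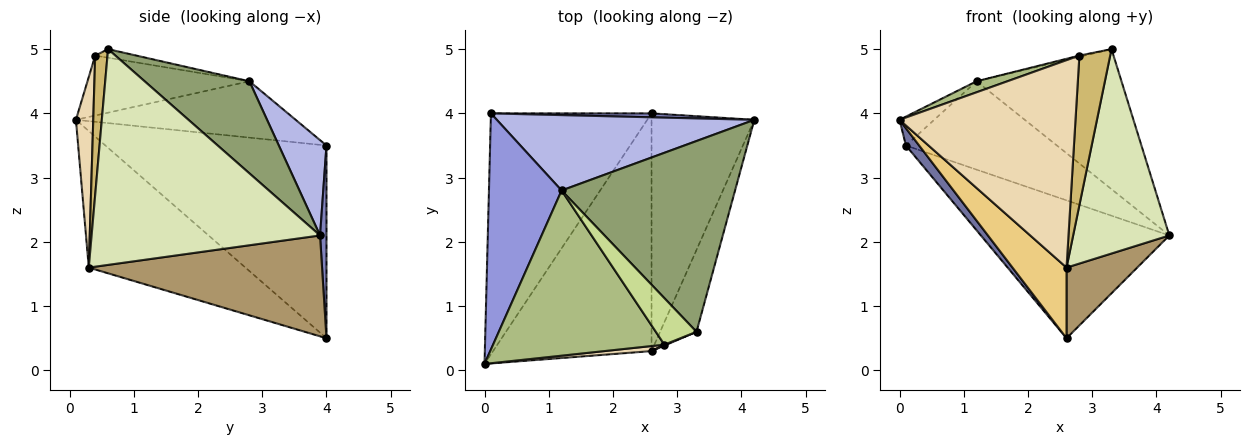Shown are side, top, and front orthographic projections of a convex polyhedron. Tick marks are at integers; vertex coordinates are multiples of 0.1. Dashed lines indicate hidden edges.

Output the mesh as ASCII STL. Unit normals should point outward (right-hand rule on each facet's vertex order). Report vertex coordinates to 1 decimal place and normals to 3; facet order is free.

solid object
 facet normal -0.767 -0.046 -0.640
  outer loop
   vertex 2.6 4.0 0.5
   vertex 0.0 0.1 3.9
   vertex 0.1 4.0 3.5
  endloop
 endfacet
 facet normal 0.034 0.999 0.028
  outer loop
   vertex 2.6 4.0 0.5
   vertex 0.1 4.0 3.5
   vertex 4.2 3.9 2.1
  endloop
 endfacet
 facet normal -0.610 0.096 0.787
  outer loop
   vertex 1.2 2.8 4.5
   vertex 0.1 4.0 3.5
   vertex 0.0 0.1 3.9
  endloop
 endfacet
 facet normal 0.233 0.740 0.631
  outer loop
   vertex 1.2 2.8 4.5
   vertex 4.2 3.9 2.1
   vertex 0.1 4.0 3.5
  endloop
 endfacet
 facet normal 0.393 0.544 0.741
  outer loop
   vertex 1.2 2.8 4.5
   vertex 3.3 0.6 5.0
   vertex 4.2 3.9 2.1
  endloop
 endfacet
 facet normal -0.330 -0.063 0.942
  outer loop
   vertex 2.8 0.4 4.9
   vertex 1.2 2.8 4.5
   vertex 0.0 0.1 3.9
  endloop
 endfacet
 facet normal -0.206 0.026 0.978
  outer loop
   vertex 2.8 0.4 4.9
   vertex 3.3 0.6 5.0
   vertex 1.2 2.8 4.5
  endloop
 endfacet
 facet normal 0.911 -0.383 -0.154
  outer loop
   vertex 2.6 0.3 1.6
   vertex 4.2 3.9 2.1
   vertex 3.3 0.6 5.0
  endloop
 endfacet
 facet normal 0.685 -0.208 -0.698
  outer loop
   vertex 2.6 0.3 1.6
   vertex 2.6 4.0 0.5
   vertex 4.2 3.9 2.1
  endloop
 endfacet
 facet normal 0.370 -0.929 0.006
  outer loop
   vertex 2.6 0.3 1.6
   vertex 3.3 0.6 5.0
   vertex 2.8 0.4 4.9
  endloop
 endfacet
 facet normal -0.637 -0.220 -0.739
  outer loop
   vertex 2.6 0.3 1.6
   vertex 0.0 0.1 3.9
   vertex 2.6 4.0 0.5
  endloop
 endfacet
 facet normal 0.098 -0.995 0.024
  outer loop
   vertex 2.6 0.3 1.6
   vertex 2.8 0.4 4.9
   vertex 0.0 0.1 3.9
  endloop
 endfacet
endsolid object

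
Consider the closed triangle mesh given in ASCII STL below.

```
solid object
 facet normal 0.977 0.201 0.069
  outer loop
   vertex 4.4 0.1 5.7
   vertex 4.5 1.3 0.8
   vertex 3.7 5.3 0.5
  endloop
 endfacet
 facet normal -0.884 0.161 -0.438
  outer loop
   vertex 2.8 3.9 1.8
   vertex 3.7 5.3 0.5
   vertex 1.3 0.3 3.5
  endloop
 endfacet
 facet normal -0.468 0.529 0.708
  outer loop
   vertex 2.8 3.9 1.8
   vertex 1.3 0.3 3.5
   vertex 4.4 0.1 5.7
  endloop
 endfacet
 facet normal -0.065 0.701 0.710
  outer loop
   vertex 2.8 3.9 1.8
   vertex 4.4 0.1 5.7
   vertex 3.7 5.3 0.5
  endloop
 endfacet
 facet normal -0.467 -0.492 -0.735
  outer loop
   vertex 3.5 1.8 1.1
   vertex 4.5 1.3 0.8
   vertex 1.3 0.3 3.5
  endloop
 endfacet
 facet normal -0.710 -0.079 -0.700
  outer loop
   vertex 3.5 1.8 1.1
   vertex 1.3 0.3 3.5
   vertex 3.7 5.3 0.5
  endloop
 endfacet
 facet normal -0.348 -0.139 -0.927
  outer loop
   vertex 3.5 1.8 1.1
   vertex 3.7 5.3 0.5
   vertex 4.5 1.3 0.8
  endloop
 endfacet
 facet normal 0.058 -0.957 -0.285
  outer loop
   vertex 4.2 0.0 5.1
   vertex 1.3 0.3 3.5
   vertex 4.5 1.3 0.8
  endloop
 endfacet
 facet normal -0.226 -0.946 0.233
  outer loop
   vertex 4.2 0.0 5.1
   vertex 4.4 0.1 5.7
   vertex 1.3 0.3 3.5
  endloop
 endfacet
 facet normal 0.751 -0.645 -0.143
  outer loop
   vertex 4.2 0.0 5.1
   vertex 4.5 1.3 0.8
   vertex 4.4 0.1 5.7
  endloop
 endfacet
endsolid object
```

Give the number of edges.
15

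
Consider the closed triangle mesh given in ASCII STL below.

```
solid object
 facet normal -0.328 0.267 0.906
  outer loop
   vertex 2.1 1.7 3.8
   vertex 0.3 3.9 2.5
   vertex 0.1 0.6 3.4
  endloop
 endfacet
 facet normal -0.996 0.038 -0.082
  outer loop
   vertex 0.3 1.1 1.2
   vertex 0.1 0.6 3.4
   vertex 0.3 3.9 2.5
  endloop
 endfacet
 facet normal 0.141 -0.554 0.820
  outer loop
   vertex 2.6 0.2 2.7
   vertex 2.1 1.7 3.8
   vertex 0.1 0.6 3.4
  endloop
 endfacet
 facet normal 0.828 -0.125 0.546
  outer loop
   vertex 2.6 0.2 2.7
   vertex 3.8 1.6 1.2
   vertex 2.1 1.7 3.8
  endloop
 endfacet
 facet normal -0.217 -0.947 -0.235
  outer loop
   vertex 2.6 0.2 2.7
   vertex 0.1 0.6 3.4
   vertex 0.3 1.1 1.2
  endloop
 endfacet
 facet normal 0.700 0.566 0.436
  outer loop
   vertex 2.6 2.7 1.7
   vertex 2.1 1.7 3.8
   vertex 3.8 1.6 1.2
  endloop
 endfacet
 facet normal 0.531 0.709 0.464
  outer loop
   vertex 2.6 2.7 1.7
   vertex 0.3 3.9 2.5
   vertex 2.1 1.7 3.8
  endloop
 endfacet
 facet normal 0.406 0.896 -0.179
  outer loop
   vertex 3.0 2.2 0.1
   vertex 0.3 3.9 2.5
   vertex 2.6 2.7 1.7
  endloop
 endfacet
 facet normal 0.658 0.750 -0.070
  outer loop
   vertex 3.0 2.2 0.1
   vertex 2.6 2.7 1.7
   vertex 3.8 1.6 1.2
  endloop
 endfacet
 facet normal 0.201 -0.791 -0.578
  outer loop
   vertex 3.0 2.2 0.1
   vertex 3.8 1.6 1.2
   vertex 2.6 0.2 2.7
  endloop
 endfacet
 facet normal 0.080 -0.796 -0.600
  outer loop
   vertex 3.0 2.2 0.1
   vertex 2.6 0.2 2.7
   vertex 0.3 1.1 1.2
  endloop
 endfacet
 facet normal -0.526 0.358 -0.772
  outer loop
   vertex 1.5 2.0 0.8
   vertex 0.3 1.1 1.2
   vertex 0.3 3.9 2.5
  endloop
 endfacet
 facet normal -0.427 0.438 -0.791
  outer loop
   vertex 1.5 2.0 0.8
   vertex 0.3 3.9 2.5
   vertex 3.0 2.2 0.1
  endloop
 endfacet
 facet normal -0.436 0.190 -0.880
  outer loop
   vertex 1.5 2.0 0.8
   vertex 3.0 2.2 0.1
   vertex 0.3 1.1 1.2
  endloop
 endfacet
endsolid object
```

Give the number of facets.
14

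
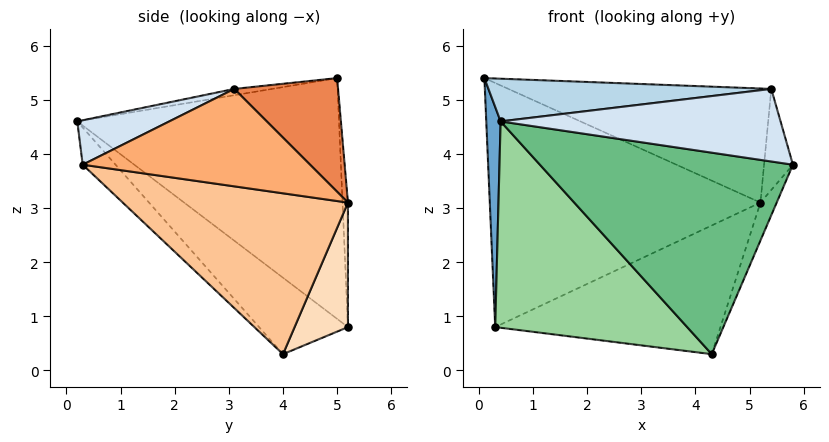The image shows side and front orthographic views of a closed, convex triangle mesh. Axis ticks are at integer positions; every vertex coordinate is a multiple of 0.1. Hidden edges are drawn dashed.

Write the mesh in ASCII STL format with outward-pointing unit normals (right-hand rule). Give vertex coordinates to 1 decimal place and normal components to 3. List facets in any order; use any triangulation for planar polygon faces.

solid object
 facet normal -0.997 -0.055 -0.046
  outer loop
   vertex 0.3 5.2 0.8
   vertex 0.4 0.2 4.6
   vertex 0.1 5.0 5.4
  endloop
 endfacet
 facet normal -0.020 0.999 0.043
  outer loop
   vertex 5.2 5.2 3.1
   vertex 0.3 5.2 0.8
   vertex 0.1 5.0 5.4
  endloop
 endfacet
 facet normal -0.022 -0.166 0.986
  outer loop
   vertex 5.4 3.1 5.2
   vertex 0.1 5.0 5.4
   vertex 0.4 0.2 4.6
  endloop
 endfacet
 facet normal 0.140 -0.427 0.893
  outer loop
   vertex 5.4 3.1 5.2
   vertex 0.4 0.2 4.6
   vertex 5.8 0.3 3.8
  endloop
 endfacet
 facet normal 0.274 0.693 0.667
  outer loop
   vertex 5.4 3.1 5.2
   vertex 5.2 5.2 3.1
   vertex 0.1 5.0 5.4
  endloop
 endfacet
 facet normal 0.992 0.126 0.031
  outer loop
   vertex 5.4 3.1 5.2
   vertex 5.8 0.3 3.8
   vertex 5.2 5.2 3.1
  endloop
 endfacet
 facet normal 0.941 0.068 -0.332
  outer loop
   vertex 4.3 4.0 0.3
   vertex 5.2 5.2 3.1
   vertex 5.8 0.3 3.8
  endloop
 endfacet
 facet normal 0.207 0.873 -0.441
  outer loop
   vertex 4.3 4.0 0.3
   vertex 0.3 5.2 0.8
   vertex 5.2 5.2 3.1
  endloop
 endfacet
 facet normal -0.091 -0.704 -0.705
  outer loop
   vertex 4.3 4.0 0.3
   vertex 5.8 0.3 3.8
   vertex 0.4 0.2 4.6
  endloop
 endfacet
 facet normal -0.271 -0.586 -0.764
  outer loop
   vertex 4.3 4.0 0.3
   vertex 0.4 0.2 4.6
   vertex 0.3 5.2 0.8
  endloop
 endfacet
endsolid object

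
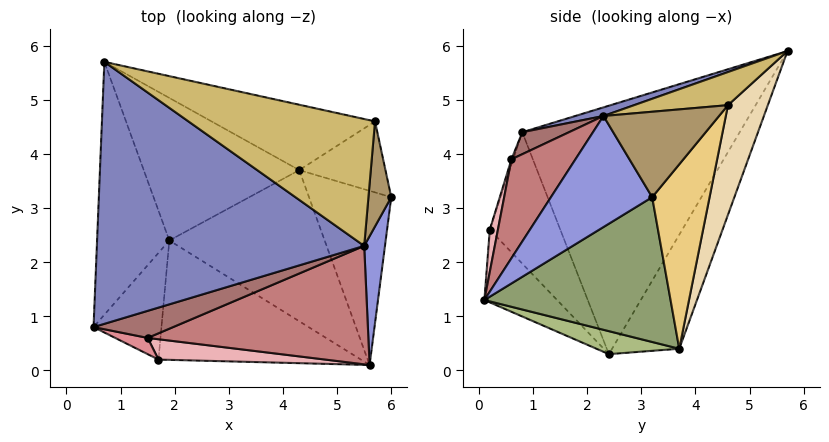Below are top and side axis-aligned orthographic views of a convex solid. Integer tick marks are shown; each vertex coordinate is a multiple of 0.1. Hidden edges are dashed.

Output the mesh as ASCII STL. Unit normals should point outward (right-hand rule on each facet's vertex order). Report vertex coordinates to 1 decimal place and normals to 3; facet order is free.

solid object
 facet normal -0.953 0.124 -0.277
  outer loop
   vertex 1.9 2.4 0.3
   vertex 0.5 0.8 4.4
   vertex 0.7 5.7 5.9
  endloop
 endfacet
 facet normal 0.031 -0.294 0.955
  outer loop
   vertex 5.5 2.3 4.7
   vertex 0.7 5.7 5.9
   vertex 0.5 0.8 4.4
  endloop
 endfacet
 facet normal 0.956 -0.233 0.179
  outer loop
   vertex 5.5 2.3 4.7
   vertex 5.6 0.1 1.3
   vertex 6.0 3.2 3.2
  endloop
 endfacet
 facet normal -0.387 0.756 -0.528
  outer loop
   vertex 4.3 3.7 0.4
   vertex 1.9 2.4 0.3
   vertex 0.7 5.7 5.9
  endloop
 endfacet
 facet normal 0.854 0.187 -0.485
  outer loop
   vertex 4.3 3.7 0.4
   vertex 6.0 3.2 3.2
   vertex 5.6 0.1 1.3
  endloop
 endfacet
 facet normal 0.144 -0.191 -0.971
  outer loop
   vertex 4.3 3.7 0.4
   vertex 5.6 0.1 1.3
   vertex 1.9 2.4 0.3
  endloop
 endfacet
 facet normal -0.825 -0.371 -0.426
  outer loop
   vertex 1.7 0.2 2.6
   vertex 0.5 0.8 4.4
   vertex 1.9 2.4 0.3
  endloop
 endfacet
 facet normal -0.245 -0.690 -0.681
  outer loop
   vertex 1.7 0.2 2.6
   vertex 1.9 2.4 0.3
   vertex 5.6 0.1 1.3
  endloop
 endfacet
 facet normal 0.961 -0.106 0.257
  outer loop
   vertex 5.7 4.6 4.9
   vertex 5.5 2.3 4.7
   vertex 6.0 3.2 3.2
  endloop
 endfacet
 facet normal 0.174 -0.100 0.980
  outer loop
   vertex 5.7 4.6 4.9
   vertex 0.7 5.7 5.9
   vertex 5.5 2.3 4.7
  endloop
 endfacet
 facet normal 0.739 0.578 -0.346
  outer loop
   vertex 5.7 4.6 4.9
   vertex 6.0 3.2 3.2
   vertex 4.3 3.7 0.4
  endloop
 endfacet
 facet normal 0.162 0.957 -0.242
  outer loop
   vertex 5.7 4.6 4.9
   vertex 4.3 3.7 0.4
   vertex 0.7 5.7 5.9
  endloop
 endfacet
 facet normal 0.181 -0.734 0.655
  outer loop
   vertex 1.5 0.6 3.9
   vertex 5.5 2.3 4.7
   vertex 0.5 0.8 4.4
  endloop
 endfacet
 facet normal 0.239 -0.812 0.532
  outer loop
   vertex 1.5 0.6 3.9
   vertex 5.6 0.1 1.3
   vertex 5.5 2.3 4.7
  endloop
 endfacet
 facet normal -0.048 -0.957 0.287
  outer loop
   vertex 1.5 0.6 3.9
   vertex 0.5 0.8 4.4
   vertex 1.7 0.2 2.6
  endloop
 endfacet
 facet normal 0.077 -0.950 0.304
  outer loop
   vertex 1.5 0.6 3.9
   vertex 1.7 0.2 2.6
   vertex 5.6 0.1 1.3
  endloop
 endfacet
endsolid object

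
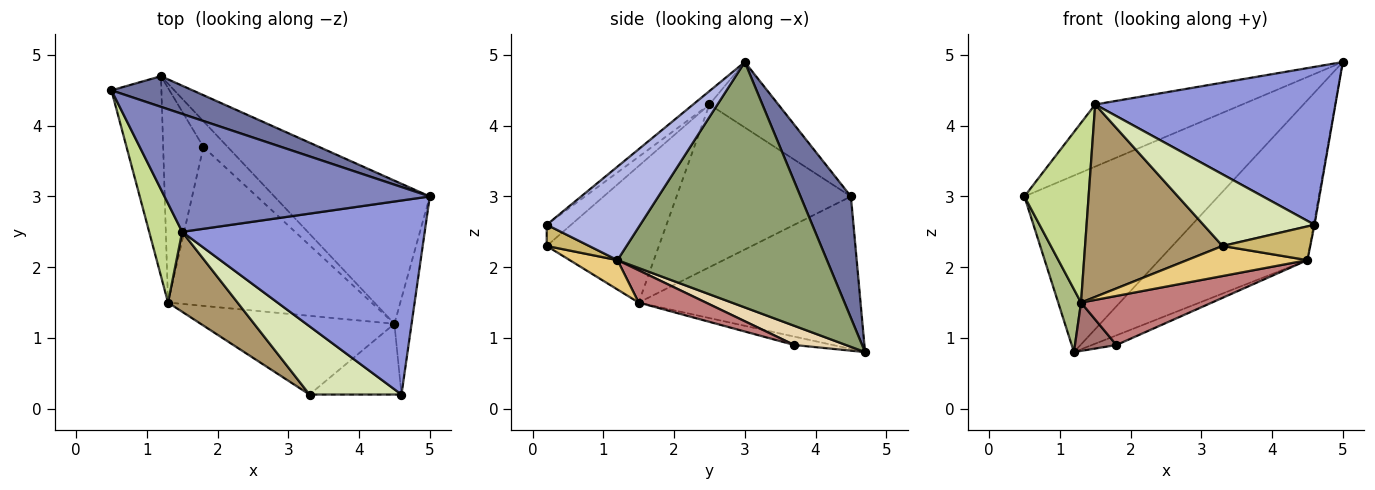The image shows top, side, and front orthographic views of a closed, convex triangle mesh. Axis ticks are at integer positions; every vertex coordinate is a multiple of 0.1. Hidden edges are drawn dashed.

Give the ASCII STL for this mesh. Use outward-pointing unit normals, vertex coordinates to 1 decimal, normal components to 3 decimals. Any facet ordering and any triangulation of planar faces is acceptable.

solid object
 facet normal 0.248 0.954 0.166
  outer loop
   vertex 1.2 4.7 0.8
   vertex 0.5 4.5 3.0
   vertex 5.0 3.0 4.9
  endloop
 endfacet
 facet normal -0.213 0.455 0.864
  outer loop
   vertex 1.5 2.5 4.3
   vertex 5.0 3.0 4.9
   vertex 0.5 4.5 3.0
  endloop
 endfacet
 facet normal -0.043 -0.631 0.775
  outer loop
   vertex 1.5 2.5 4.3
   vertex 4.6 0.2 2.6
   vertex 5.0 3.0 4.9
  endloop
 endfacet
 facet normal 0.983 0.008 -0.181
  outer loop
   vertex 4.5 1.2 2.1
   vertex 5.0 3.0 4.9
   vertex 4.6 0.2 2.6
  endloop
 endfacet
 facet normal 0.725 0.513 -0.459
  outer loop
   vertex 4.5 1.2 2.1
   vertex 1.2 4.7 0.8
   vertex 5.0 3.0 4.9
  endloop
 endfacet
 facet normal -0.946 -0.097 -0.310
  outer loop
   vertex 1.3 1.5 1.5
   vertex 0.5 4.5 3.0
   vertex 1.2 4.7 0.8
  endloop
 endfacet
 facet normal -0.922 -0.339 0.187
  outer loop
   vertex 1.3 1.5 1.5
   vertex 1.5 2.5 4.3
   vertex 0.5 4.5 3.0
  endloop
 endfacet
 facet normal -0.157 -0.715 0.681
  outer loop
   vertex 3.3 0.2 2.3
   vertex 4.6 0.2 2.6
   vertex 1.5 2.5 4.3
  endloop
 endfacet
 facet normal -0.602 -0.737 0.306
  outer loop
   vertex 3.3 0.2 2.3
   vertex 1.5 2.5 4.3
   vertex 1.3 1.5 1.5
  endloop
 endfacet
 facet normal 0.204 -0.421 -0.884
  outer loop
   vertex 3.3 0.2 2.3
   vertex 4.5 1.2 2.1
   vertex 4.6 0.2 2.6
  endloop
 endfacet
 facet normal 0.140 -0.353 -0.925
  outer loop
   vertex 3.3 0.2 2.3
   vertex 1.3 1.5 1.5
   vertex 4.5 1.2 2.1
  endloop
 endfacet
 facet normal 0.595 0.282 -0.752
  outer loop
   vertex 1.8 3.7 0.9
   vertex 1.2 4.7 0.8
   vertex 4.5 1.2 2.1
  endloop
 endfacet
 facet normal -0.200 -0.215 -0.956
  outer loop
   vertex 1.8 3.7 0.9
   vertex 1.3 1.5 1.5
   vertex 1.2 4.7 0.8
  endloop
 endfacet
 facet normal 0.150 -0.292 -0.945
  outer loop
   vertex 1.8 3.7 0.9
   vertex 4.5 1.2 2.1
   vertex 1.3 1.5 1.5
  endloop
 endfacet
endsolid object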